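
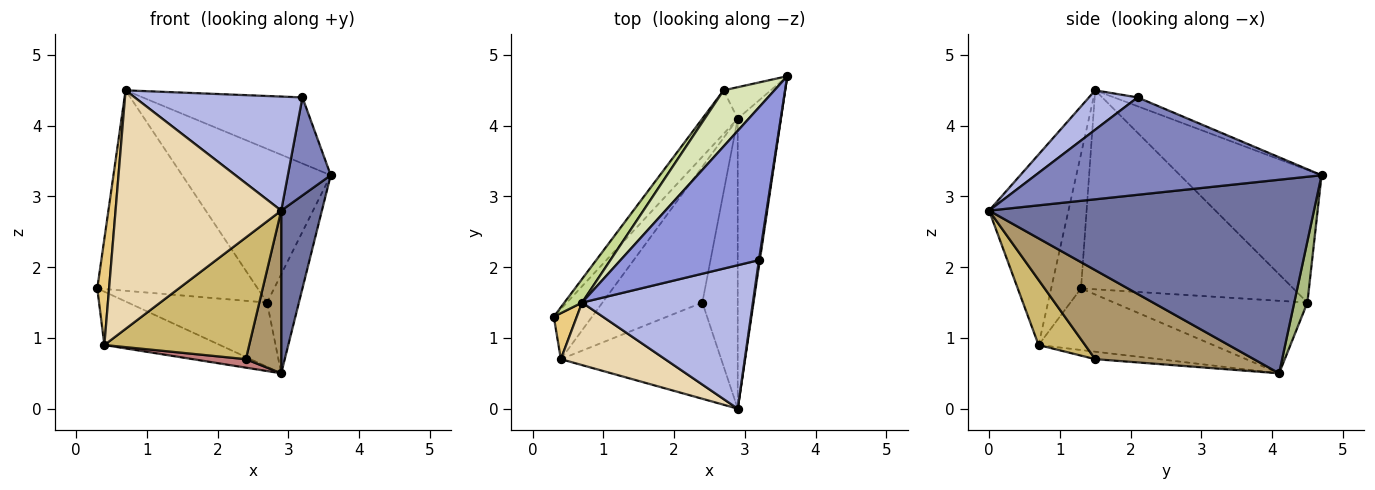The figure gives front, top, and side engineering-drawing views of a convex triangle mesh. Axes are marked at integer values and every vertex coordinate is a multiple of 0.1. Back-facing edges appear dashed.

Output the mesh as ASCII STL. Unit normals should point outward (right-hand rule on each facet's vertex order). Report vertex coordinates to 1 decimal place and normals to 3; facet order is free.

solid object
 facet normal 0.969 -0.121 -0.216
  outer loop
   vertex 2.9 4.1 0.5
   vertex 3.6 4.7 3.3
   vertex 2.9 0.0 2.8
  endloop
 endfacet
 facet normal 0.989 -0.148 0.009
  outer loop
   vertex 3.2 2.1 4.4
   vertex 2.9 0.0 2.8
   vertex 3.6 4.7 3.3
  endloop
 endfacet
 facet normal -0.059 0.397 0.916
  outer loop
   vertex 3.2 2.1 4.4
   vertex 3.6 4.7 3.3
   vertex 0.7 1.5 4.5
  endloop
 endfacet
 facet normal 0.178 -0.612 0.770
  outer loop
   vertex 3.2 2.1 4.4
   vertex 0.7 1.5 4.5
   vertex 2.9 0.0 2.8
  endloop
 endfacet
 facet normal -0.755 0.543 -0.368
  outer loop
   vertex 2.7 4.5 1.5
   vertex 2.9 4.1 0.5
   vertex 0.3 1.3 1.7
  endloop
 endfacet
 facet normal 0.366 0.887 -0.282
  outer loop
   vertex 2.7 4.5 1.5
   vertex 3.6 4.7 3.3
   vertex 2.9 4.1 0.5
  endloop
 endfacet
 facet normal -0.796 0.601 0.071
  outer loop
   vertex 2.7 4.5 1.5
   vertex 0.3 1.3 1.7
   vertex 0.7 1.5 4.5
  endloop
 endfacet
 facet normal -0.667 0.700 0.256
  outer loop
   vertex 2.7 4.5 1.5
   vertex 0.7 1.5 4.5
   vertex 3.6 4.7 3.3
  endloop
 endfacet
 facet normal 0.910 -0.203 -0.362
  outer loop
   vertex 2.4 1.5 0.7
   vertex 2.9 4.1 0.5
   vertex 2.9 0.0 2.8
  endloop
 endfacet
 facet normal 0.244 -0.761 -0.601
  outer loop
   vertex 0.4 0.7 0.9
   vertex 2.4 1.5 0.7
   vertex 2.9 0.0 2.8
  endloop
 endfacet
 facet normal -0.919 -0.363 0.157
  outer loop
   vertex 0.4 0.7 0.9
   vertex 0.7 1.5 4.5
   vertex 0.3 1.3 1.7
  endloop
 endfacet
 facet normal -0.421 -0.878 0.230
  outer loop
   vertex 0.4 0.7 0.9
   vertex 2.9 0.0 2.8
   vertex 0.7 1.5 4.5
  endloop
 endfacet
 facet normal -0.740 0.490 -0.460
  outer loop
   vertex 0.4 0.7 0.9
   vertex 0.3 1.3 1.7
   vertex 2.9 4.1 0.5
  endloop
 endfacet
 facet normal -0.075 -0.062 -0.995
  outer loop
   vertex 0.4 0.7 0.9
   vertex 2.9 4.1 0.5
   vertex 2.4 1.5 0.7
  endloop
 endfacet
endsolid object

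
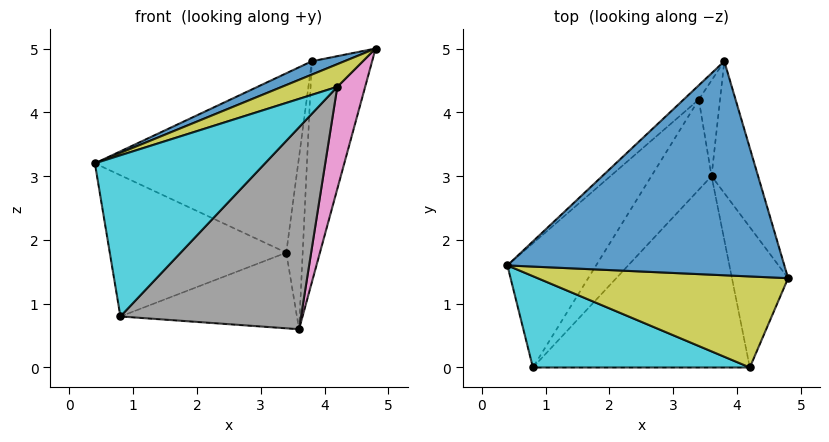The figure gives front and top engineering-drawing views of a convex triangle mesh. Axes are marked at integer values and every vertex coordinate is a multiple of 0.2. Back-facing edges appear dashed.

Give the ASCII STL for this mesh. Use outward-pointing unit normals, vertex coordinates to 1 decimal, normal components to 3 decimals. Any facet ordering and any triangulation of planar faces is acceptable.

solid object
 facet normal -0.380 -0.058 0.923
  outer loop
   vertex 3.8 4.8 4.8
   vertex 0.4 1.6 3.2
   vertex 4.8 1.4 5.0
  endloop
 endfacet
 facet normal 0.949 0.270 -0.161
  outer loop
   vertex 3.6 3.0 0.6
   vertex 3.8 4.8 4.8
   vertex 4.8 1.4 5.0
  endloop
 endfacet
 facet normal -0.669 0.741 -0.059
  outer loop
   vertex 3.4 4.2 1.8
   vertex 0.4 1.6 3.2
   vertex 3.8 4.8 4.8
  endloop
 endfacet
 facet normal 0.919 0.345 -0.191
  outer loop
   vertex 3.4 4.2 1.8
   vertex 3.8 4.8 4.8
   vertex 3.6 3.0 0.6
  endloop
 endfacet
 facet normal -0.692 0.542 -0.477
  outer loop
   vertex 3.4 4.2 1.8
   vertex 0.8 0.0 0.8
   vertex 0.4 1.6 3.2
  endloop
 endfacet
 facet normal -0.596 0.516 -0.615
  outer loop
   vertex 3.4 4.2 1.8
   vertex 3.6 3.0 0.6
   vertex 0.8 0.0 0.8
  endloop
 endfacet
 facet normal 0.909 -0.245 -0.337
  outer loop
   vertex 4.2 0.0 4.4
   vertex 3.6 3.0 0.6
   vertex 4.8 1.4 5.0
  endloop
 endfacet
 facet normal 0.589 -0.587 -0.556
  outer loop
   vertex 4.2 0.0 4.4
   vertex 0.8 0.0 0.8
   vertex 3.6 3.0 0.6
  endloop
 endfacet
 facet normal -0.378 -0.223 0.899
  outer loop
   vertex 4.2 0.0 4.4
   vertex 4.8 1.4 5.0
   vertex 0.4 1.6 3.2
  endloop
 endfacet
 facet normal -0.463 -0.771 0.437
  outer loop
   vertex 4.2 0.0 4.4
   vertex 0.4 1.6 3.2
   vertex 0.8 0.0 0.8
  endloop
 endfacet
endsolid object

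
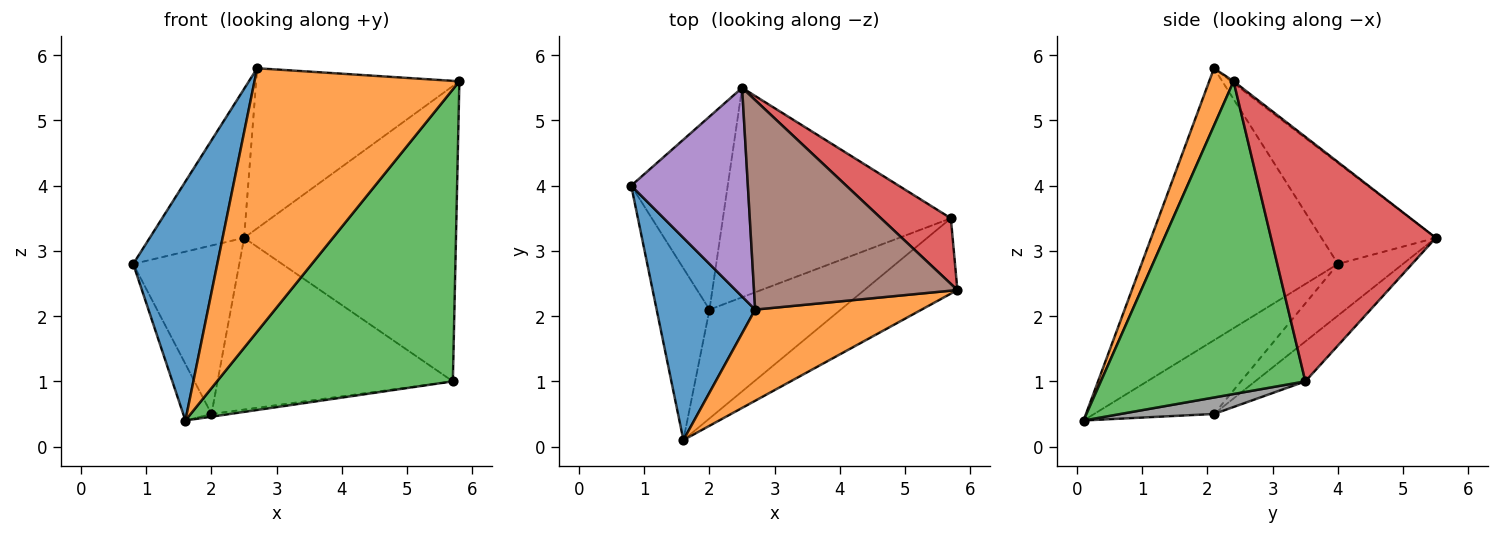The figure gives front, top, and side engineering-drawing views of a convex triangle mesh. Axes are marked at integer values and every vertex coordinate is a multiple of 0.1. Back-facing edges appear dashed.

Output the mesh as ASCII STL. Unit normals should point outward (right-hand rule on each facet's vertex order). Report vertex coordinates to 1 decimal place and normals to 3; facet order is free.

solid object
 facet normal -0.872 -0.373 0.316
  outer loop
   vertex 2.7 2.1 5.8
   vertex 0.8 4.0 2.8
   vertex 1.6 0.1 0.4
  endloop
 endfacet
 facet normal 0.112 -0.939 0.325
  outer loop
   vertex 2.7 2.1 5.8
   vertex 1.6 0.1 0.4
   vertex 5.8 2.4 5.6
  endloop
 endfacet
 facet normal 0.643 -0.742 -0.191
  outer loop
   vertex 5.7 3.5 1.0
   vertex 5.8 2.4 5.6
   vertex 1.6 0.1 0.4
  endloop
 endfacet
 facet normal 0.605 0.777 0.173
  outer loop
   vertex 2.5 5.5 3.2
   vertex 5.8 2.4 5.6
   vertex 5.7 3.5 1.0
  endloop
 endfacet
 facet normal -0.576 0.475 0.665
  outer loop
   vertex 2.5 5.5 3.2
   vertex 0.8 4.0 2.8
   vertex 2.7 2.1 5.8
  endloop
 endfacet
 facet normal -0.007 0.607 0.795
  outer loop
   vertex 2.5 5.5 3.2
   vertex 2.7 2.1 5.8
   vertex 5.8 2.4 5.6
  endloop
 endfacet
 facet normal -0.798 0.188 -0.572
  outer loop
   vertex 2.0 2.1 0.5
   vertex 1.6 0.1 0.4
   vertex 0.8 4.0 2.8
  endloop
 endfacet
 facet normal 0.125 0.025 -0.992
  outer loop
   vertex 2.0 2.1 0.5
   vertex 5.7 3.5 1.0
   vertex 1.6 0.1 0.4
  endloop
 endfacet
 facet normal -0.374 0.610 -0.699
  outer loop
   vertex 2.0 2.1 0.5
   vertex 0.8 4.0 2.8
   vertex 2.5 5.5 3.2
  endloop
 endfacet
 facet normal -0.134 0.628 -0.766
  outer loop
   vertex 2.0 2.1 0.5
   vertex 2.5 5.5 3.2
   vertex 5.7 3.5 1.0
  endloop
 endfacet
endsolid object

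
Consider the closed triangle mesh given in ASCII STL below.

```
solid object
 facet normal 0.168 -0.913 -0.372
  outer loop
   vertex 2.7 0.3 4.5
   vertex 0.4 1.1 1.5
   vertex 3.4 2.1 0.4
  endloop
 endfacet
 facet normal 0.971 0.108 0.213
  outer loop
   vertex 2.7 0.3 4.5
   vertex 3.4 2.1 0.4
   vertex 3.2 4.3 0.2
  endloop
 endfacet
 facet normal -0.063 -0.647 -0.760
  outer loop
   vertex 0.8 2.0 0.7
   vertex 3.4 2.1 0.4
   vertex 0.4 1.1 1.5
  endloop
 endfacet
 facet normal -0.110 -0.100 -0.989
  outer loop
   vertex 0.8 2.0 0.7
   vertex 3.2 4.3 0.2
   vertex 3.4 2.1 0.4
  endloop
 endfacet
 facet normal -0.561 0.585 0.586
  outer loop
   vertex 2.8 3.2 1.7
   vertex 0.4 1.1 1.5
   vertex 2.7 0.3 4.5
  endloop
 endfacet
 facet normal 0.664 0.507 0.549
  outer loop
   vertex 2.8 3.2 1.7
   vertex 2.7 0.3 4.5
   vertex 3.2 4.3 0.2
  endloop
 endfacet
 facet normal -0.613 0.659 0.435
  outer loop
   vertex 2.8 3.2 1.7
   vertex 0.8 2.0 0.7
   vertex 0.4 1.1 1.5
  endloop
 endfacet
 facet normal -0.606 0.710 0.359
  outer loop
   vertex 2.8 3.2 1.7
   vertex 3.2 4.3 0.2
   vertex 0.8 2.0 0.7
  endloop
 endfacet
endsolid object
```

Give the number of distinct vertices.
6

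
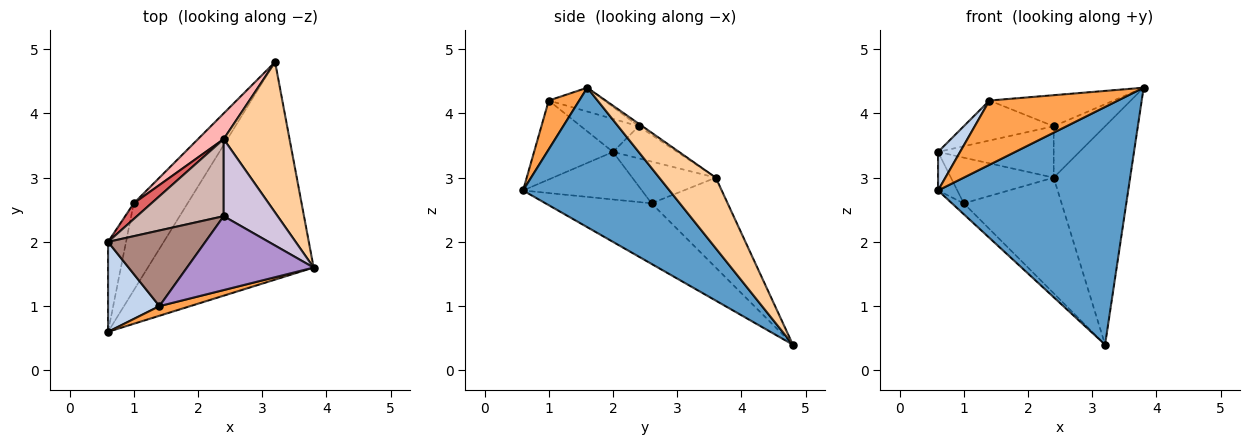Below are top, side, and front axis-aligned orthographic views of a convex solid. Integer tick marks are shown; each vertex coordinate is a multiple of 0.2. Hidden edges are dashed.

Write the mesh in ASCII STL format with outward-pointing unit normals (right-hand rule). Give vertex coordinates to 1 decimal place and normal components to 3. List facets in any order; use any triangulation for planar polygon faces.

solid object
 facet normal 0.494 -0.641 -0.587
  outer loop
   vertex 0.6 0.6 2.8
   vertex 3.2 4.8 0.4
   vertex 3.8 1.6 4.4
  endloop
 endfacet
 facet normal -0.816 -0.228 0.531
  outer loop
   vertex 1.4 1.0 4.2
   vertex 0.6 2.0 3.4
   vertex 0.6 0.6 2.8
  endloop
 endfacet
 facet normal 0.229 -0.963 0.144
  outer loop
   vertex 1.4 1.0 4.2
   vertex 0.6 0.6 2.8
   vertex 3.8 1.6 4.4
  endloop
 endfacet
 facet normal 0.520 0.703 0.485
  outer loop
   vertex 2.4 3.6 3.0
   vertex 3.8 1.6 4.4
   vertex 3.2 4.8 0.4
  endloop
 endfacet
 facet normal -0.925 0.150 -0.350
  outer loop
   vertex 1.0 2.6 2.6
   vertex 0.6 0.6 2.8
   vertex 0.6 2.0 3.4
  endloop
 endfacet
 facet normal -0.745 0.083 -0.662
  outer loop
   vertex 1.0 2.6 2.6
   vertex 3.2 4.8 0.4
   vertex 0.6 0.6 2.8
  endloop
 endfacet
 facet normal -0.609 0.750 0.258
  outer loop
   vertex 1.0 2.6 2.6
   vertex 0.6 2.0 3.4
   vertex 2.4 3.6 3.0
  endloop
 endfacet
 facet normal -0.605 0.777 0.173
  outer loop
   vertex 1.0 2.6 2.6
   vertex 2.4 3.6 3.0
   vertex 3.2 4.8 0.4
  endloop
 endfacet
 facet normal -0.171 0.382 0.908
  outer loop
   vertex 2.4 2.4 3.8
   vertex 1.4 1.0 4.2
   vertex 3.8 1.6 4.4
  endloop
 endfacet
 facet normal -0.040 0.554 0.831
  outer loop
   vertex 2.4 2.4 3.8
   vertex 3.8 1.6 4.4
   vertex 2.4 3.6 3.0
  endloop
 endfacet
 facet normal -0.288 0.447 0.847
  outer loop
   vertex 2.4 2.4 3.8
   vertex 0.6 2.0 3.4
   vertex 1.4 1.0 4.2
  endloop
 endfacet
 facet normal -0.295 0.530 0.795
  outer loop
   vertex 2.4 2.4 3.8
   vertex 2.4 3.6 3.0
   vertex 0.6 2.0 3.4
  endloop
 endfacet
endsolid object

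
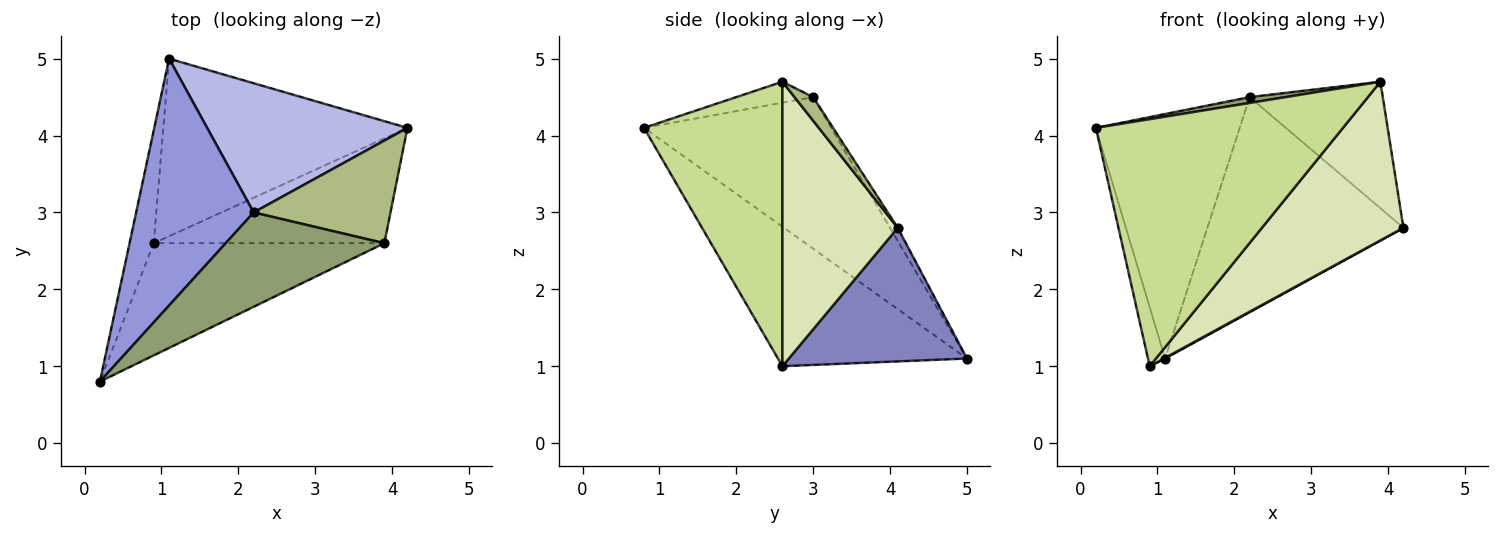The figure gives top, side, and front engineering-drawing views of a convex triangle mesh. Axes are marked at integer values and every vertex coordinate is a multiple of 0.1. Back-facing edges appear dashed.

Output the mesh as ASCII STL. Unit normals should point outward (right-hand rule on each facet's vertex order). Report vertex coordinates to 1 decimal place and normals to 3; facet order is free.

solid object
 facet normal -0.981 0.089 -0.170
  outer loop
   vertex 0.9 2.6 1.0
   vertex 0.2 0.8 4.1
   vertex 1.1 5.0 1.1
  endloop
 endfacet
 facet normal 0.480 -0.003 -0.877
  outer loop
   vertex 0.9 2.6 1.0
   vertex 1.1 5.0 1.1
   vertex 4.2 4.1 2.8
  endloop
 endfacet
 facet normal -0.676 0.519 0.524
  outer loop
   vertex 2.2 3.0 4.5
   vertex 1.1 5.0 1.1
   vertex 0.2 0.8 4.1
  endloop
 endfacet
 facet normal -0.034 0.857 0.515
  outer loop
   vertex 2.2 3.0 4.5
   vertex 4.2 4.1 2.8
   vertex 1.1 5.0 1.1
  endloop
 endfacet
 facet normal -0.131 -0.061 0.990
  outer loop
   vertex 3.9 2.6 4.7
   vertex 2.2 3.0 4.5
   vertex 0.2 0.8 4.1
  endloop
 endfacet
 facet normal 0.108 0.772 0.626
  outer loop
   vertex 3.9 2.6 4.7
   vertex 4.2 4.1 2.8
   vertex 2.2 3.0 4.5
  endloop
 endfacet
 facet normal 0.454 -0.811 -0.368
  outer loop
   vertex 3.9 2.6 4.7
   vertex 0.2 0.8 4.1
   vertex 0.9 2.6 1.0
  endloop
 endfacet
 facet normal 0.562 -0.690 -0.456
  outer loop
   vertex 3.9 2.6 4.7
   vertex 0.9 2.6 1.0
   vertex 4.2 4.1 2.8
  endloop
 endfacet
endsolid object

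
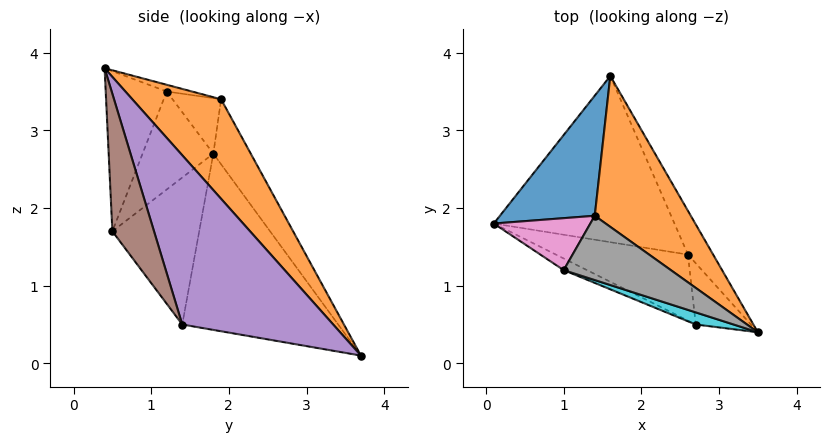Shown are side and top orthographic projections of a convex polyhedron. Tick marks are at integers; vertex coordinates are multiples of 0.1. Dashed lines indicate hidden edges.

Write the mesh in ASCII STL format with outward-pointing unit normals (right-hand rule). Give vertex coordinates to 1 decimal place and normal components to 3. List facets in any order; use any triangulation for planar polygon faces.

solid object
 facet normal -0.303 0.844 0.442
  outer loop
   vertex 1.4 1.9 3.4
   vertex 1.6 3.7 0.1
   vertex 0.1 1.8 2.7
  endloop
 endfacet
 facet normal 0.462 0.766 0.446
  outer loop
   vertex 1.4 1.9 3.4
   vertex 3.5 0.4 3.8
   vertex 1.6 3.7 0.1
  endloop
 endfacet
 facet normal -0.642 -0.394 -0.658
  outer loop
   vertex 2.6 1.4 0.5
   vertex 0.1 1.8 2.7
   vertex 1.6 3.7 0.1
  endloop
 endfacet
 facet normal -0.533 -0.698 -0.479
  outer loop
   vertex 2.6 1.4 0.5
   vertex 2.7 0.5 1.7
   vertex 0.1 1.8 2.7
  endloop
 endfacet
 facet normal 0.917 0.375 -0.136
  outer loop
   vertex 2.6 1.4 0.5
   vertex 1.6 3.7 0.1
   vertex 3.5 0.4 3.8
  endloop
 endfacet
 facet normal 0.864 -0.366 -0.346
  outer loop
   vertex 2.6 1.4 0.5
   vertex 3.5 0.4 3.8
   vertex 2.7 0.5 1.7
  endloop
 endfacet
 facet normal -0.461 0.378 0.803
  outer loop
   vertex 1.0 1.2 3.5
   vertex 1.4 1.9 3.4
   vertex 0.1 1.8 2.7
  endloop
 endfacet
 facet normal -0.062 0.176 0.983
  outer loop
   vertex 1.0 1.2 3.5
   vertex 3.5 0.4 3.8
   vertex 1.4 1.9 3.4
  endloop
 endfacet
 facet normal -0.479 -0.870 -0.114
  outer loop
   vertex 1.0 1.2 3.5
   vertex 0.1 1.8 2.7
   vertex 2.7 0.5 1.7
  endloop
 endfacet
 facet normal -0.312 -0.947 0.074
  outer loop
   vertex 1.0 1.2 3.5
   vertex 2.7 0.5 1.7
   vertex 3.5 0.4 3.8
  endloop
 endfacet
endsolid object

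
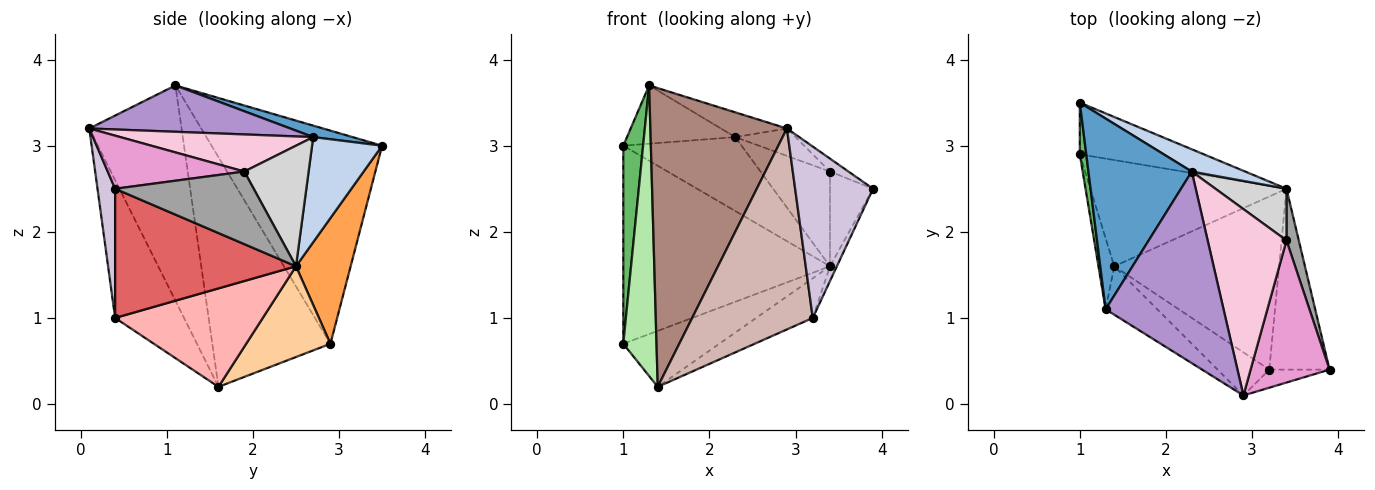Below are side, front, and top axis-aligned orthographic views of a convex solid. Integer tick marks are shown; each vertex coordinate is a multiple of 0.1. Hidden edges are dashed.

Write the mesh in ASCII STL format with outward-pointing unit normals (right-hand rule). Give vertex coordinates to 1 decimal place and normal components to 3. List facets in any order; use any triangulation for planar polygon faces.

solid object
 facet normal 0.106 0.291 0.951
  outer loop
   vertex 2.3 2.7 3.1
   vertex 1.0 3.5 3.0
   vertex 1.3 1.1 3.7
  endloop
 endfacet
 facet normal 0.493 0.833 0.251
  outer loop
   vertex 2.3 2.7 3.1
   vertex 3.4 2.5 1.6
   vertex 1.0 3.5 3.0
  endloop
 endfacet
 facet normal 0.248 0.937 -0.245
  outer loop
   vertex 1.0 2.9 0.7
   vertex 1.0 3.5 3.0
   vertex 3.4 2.5 1.6
  endloop
 endfacet
 facet normal 0.379 0.431 -0.819
  outer loop
   vertex 1.0 2.9 0.7
   vertex 3.4 2.5 1.6
   vertex 1.4 1.6 0.2
  endloop
 endfacet
 facet normal -0.993 -0.115 0.030
  outer loop
   vertex 1.0 2.9 0.7
   vertex 1.3 1.1 3.7
   vertex 1.0 3.5 3.0
  endloop
 endfacet
 facet normal -0.961 -0.270 -0.066
  outer loop
   vertex 1.0 2.9 0.7
   vertex 1.4 1.6 0.2
   vertex 1.3 1.1 3.7
  endloop
 endfacet
 facet normal 0.906 0.035 -0.423
  outer loop
   vertex 3.2 0.4 1.0
   vertex 3.4 2.5 1.6
   vertex 3.9 0.4 2.5
  endloop
 endfacet
 facet normal 0.503 0.193 -0.843
  outer loop
   vertex 3.2 0.4 1.0
   vertex 1.4 1.6 0.2
   vertex 3.4 2.5 1.6
  endloop
 endfacet
 facet normal 0.363 0.119 0.924
  outer loop
   vertex 2.9 0.1 3.2
   vertex 2.3 2.7 3.1
   vertex 1.3 1.1 3.7
  endloop
 endfacet
 facet normal 0.219 -0.970 -0.102
  outer loop
   vertex 2.9 0.1 3.2
   vertex 3.2 0.4 1.0
   vertex 3.9 0.4 2.5
  endloop
 endfacet
 facet normal -0.555 -0.821 -0.133
  outer loop
   vertex 2.9 0.1 3.2
   vertex 1.3 1.1 3.7
   vertex 1.4 1.6 0.2
  endloop
 endfacet
 facet normal -0.488 -0.854 -0.183
  outer loop
   vertex 2.9 0.1 3.2
   vertex 1.4 1.6 0.2
   vertex 3.2 0.4 1.0
  endloop
 endfacet
 facet normal 0.557 0.075 0.827
  outer loop
   vertex 3.4 1.9 2.7
   vertex 2.9 0.1 3.2
   vertex 3.9 0.4 2.5
  endloop
 endfacet
 facet normal 0.422 0.132 0.897
  outer loop
   vertex 3.4 1.9 2.7
   vertex 2.3 2.7 3.1
   vertex 2.9 0.1 3.2
  endloop
 endfacet
 facet normal 0.943 0.293 0.160
  outer loop
   vertex 3.4 1.9 2.7
   vertex 3.9 0.4 2.5
   vertex 3.4 2.5 1.6
  endloop
 endfacet
 facet normal 0.631 0.681 0.372
  outer loop
   vertex 3.4 1.9 2.7
   vertex 3.4 2.5 1.6
   vertex 2.3 2.7 3.1
  endloop
 endfacet
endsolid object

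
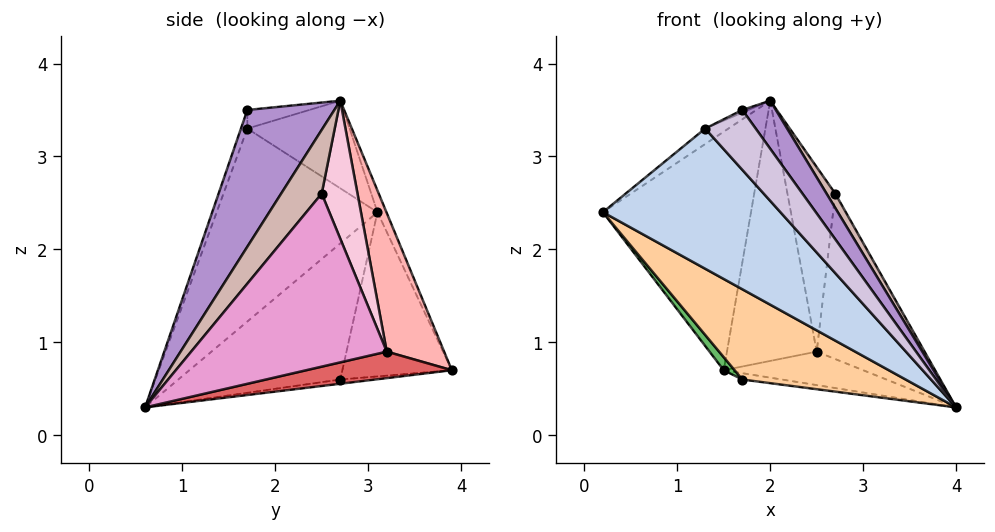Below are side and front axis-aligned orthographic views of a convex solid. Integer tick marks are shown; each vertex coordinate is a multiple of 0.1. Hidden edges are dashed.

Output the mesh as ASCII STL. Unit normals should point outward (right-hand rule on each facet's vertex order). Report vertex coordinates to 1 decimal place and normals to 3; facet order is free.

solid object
 facet normal -0.056 0.919 0.390
  outer loop
   vertex 2.0 2.7 3.6
   vertex 1.5 3.9 0.7
   vertex 0.2 3.1 2.4
  endloop
 endfacet
 facet normal -0.637 -0.703 -0.315
  outer loop
   vertex 1.3 1.7 3.3
   vertex 0.2 3.1 2.4
   vertex 4.0 0.6 0.3
  endloop
 endfacet
 facet normal -0.532 0.121 0.838
  outer loop
   vertex 1.3 1.7 3.3
   vertex 2.0 2.7 3.6
   vertex 0.2 3.1 2.4
  endloop
 endfacet
 facet normal -0.647 -0.652 -0.394
  outer loop
   vertex 1.7 2.7 0.6
   vertex 4.0 0.6 0.3
   vertex 0.2 3.1 2.4
  endloop
 endfacet
 facet normal -0.774 -0.077 -0.628
  outer loop
   vertex 1.7 2.7 0.6
   vertex 0.2 3.1 2.4
   vertex 1.5 3.9 0.7
  endloop
 endfacet
 facet normal -0.064 0.072 -0.995
  outer loop
   vertex 1.7 2.7 0.6
   vertex 1.5 3.9 0.7
   vertex 4.0 0.6 0.3
  endloop
 endfacet
 facet normal 0.464 0.445 -0.766
  outer loop
   vertex 2.5 3.2 0.9
   vertex 4.0 0.6 0.3
   vertex 1.5 3.9 0.7
  endloop
 endfacet
 facet normal 0.522 0.816 0.248
  outer loop
   vertex 2.5 3.2 0.9
   vertex 1.5 3.9 0.7
   vertex 2.0 2.7 3.6
  endloop
 endfacet
 facet normal 0.731 -0.281 0.622
  outer loop
   vertex 1.7 1.7 3.5
   vertex 4.0 0.6 0.3
   vertex 2.0 2.7 3.6
  endloop
 endfacet
 facet normal -0.122 -0.962 0.243
  outer loop
   vertex 1.7 1.7 3.5
   vertex 1.3 1.7 3.3
   vertex 4.0 0.6 0.3
  endloop
 endfacet
 facet normal -0.447 0.045 0.894
  outer loop
   vertex 1.7 1.7 3.5
   vertex 2.0 2.7 3.6
   vertex 1.3 1.7 3.3
  endloop
 endfacet
 facet normal 0.791 -0.170 0.588
  outer loop
   vertex 2.7 2.5 2.6
   vertex 2.0 2.7 3.6
   vertex 4.0 0.6 0.3
  endloop
 endfacet
 facet normal 0.872 0.481 0.095
  outer loop
   vertex 2.7 2.5 2.6
   vertex 4.0 0.6 0.3
   vertex 2.5 3.2 0.9
  endloop
 endfacet
 facet normal 0.580 0.775 0.251
  outer loop
   vertex 2.7 2.5 2.6
   vertex 2.5 3.2 0.9
   vertex 2.0 2.7 3.6
  endloop
 endfacet
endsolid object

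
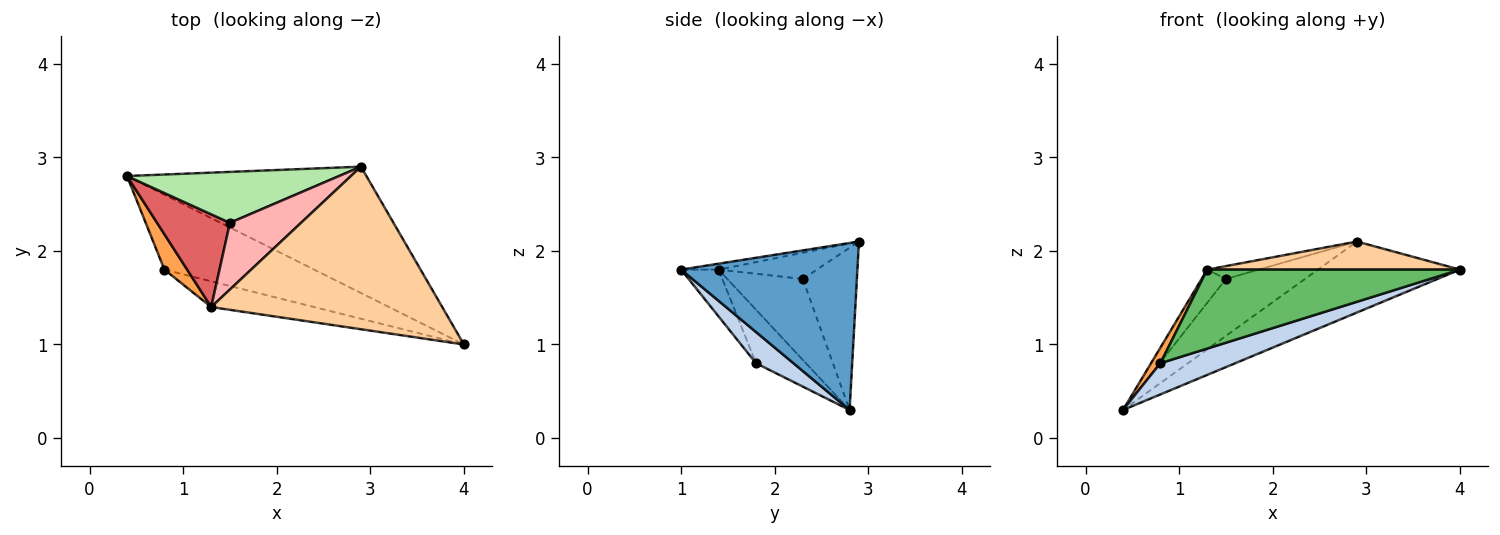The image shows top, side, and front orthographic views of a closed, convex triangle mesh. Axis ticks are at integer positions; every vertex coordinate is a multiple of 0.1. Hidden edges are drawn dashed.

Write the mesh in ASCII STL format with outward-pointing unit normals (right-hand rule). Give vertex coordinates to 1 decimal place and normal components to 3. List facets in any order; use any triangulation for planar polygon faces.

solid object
 facet normal 0.520 0.418 -0.745
  outer loop
   vertex 2.9 2.9 2.1
   vertex 4.0 1.0 1.8
   vertex 0.4 2.8 0.3
  endloop
 endfacet
 facet normal 0.189 -0.378 -0.906
  outer loop
   vertex 0.8 1.8 0.8
   vertex 0.4 2.8 0.3
   vertex 4.0 1.0 1.8
  endloop
 endfacet
 facet normal -0.907 -0.170 0.385
  outer loop
   vertex 1.3 1.4 1.8
   vertex 0.4 2.8 0.3
   vertex 0.8 1.8 0.8
  endloop
 endfacet
 facet normal -0.025 -0.170 0.985
  outer loop
   vertex 1.3 1.4 1.8
   vertex 4.0 1.0 1.8
   vertex 2.9 2.9 2.1
  endloop
 endfacet
 facet normal -0.139 -0.941 -0.307
  outer loop
   vertex 1.3 1.4 1.8
   vertex 0.8 1.8 0.8
   vertex 4.0 1.0 1.8
  endloop
 endfacet
 facet normal -0.454 0.664 0.594
  outer loop
   vertex 1.5 2.3 1.7
   vertex 2.9 2.9 2.1
   vertex 0.4 2.8 0.3
  endloop
 endfacet
 facet normal -0.723 0.233 0.651
  outer loop
   vertex 1.5 2.3 1.7
   vertex 0.4 2.8 0.3
   vertex 1.3 1.4 1.8
  endloop
 endfacet
 facet normal -0.340 0.178 0.923
  outer loop
   vertex 1.5 2.3 1.7
   vertex 1.3 1.4 1.8
   vertex 2.9 2.9 2.1
  endloop
 endfacet
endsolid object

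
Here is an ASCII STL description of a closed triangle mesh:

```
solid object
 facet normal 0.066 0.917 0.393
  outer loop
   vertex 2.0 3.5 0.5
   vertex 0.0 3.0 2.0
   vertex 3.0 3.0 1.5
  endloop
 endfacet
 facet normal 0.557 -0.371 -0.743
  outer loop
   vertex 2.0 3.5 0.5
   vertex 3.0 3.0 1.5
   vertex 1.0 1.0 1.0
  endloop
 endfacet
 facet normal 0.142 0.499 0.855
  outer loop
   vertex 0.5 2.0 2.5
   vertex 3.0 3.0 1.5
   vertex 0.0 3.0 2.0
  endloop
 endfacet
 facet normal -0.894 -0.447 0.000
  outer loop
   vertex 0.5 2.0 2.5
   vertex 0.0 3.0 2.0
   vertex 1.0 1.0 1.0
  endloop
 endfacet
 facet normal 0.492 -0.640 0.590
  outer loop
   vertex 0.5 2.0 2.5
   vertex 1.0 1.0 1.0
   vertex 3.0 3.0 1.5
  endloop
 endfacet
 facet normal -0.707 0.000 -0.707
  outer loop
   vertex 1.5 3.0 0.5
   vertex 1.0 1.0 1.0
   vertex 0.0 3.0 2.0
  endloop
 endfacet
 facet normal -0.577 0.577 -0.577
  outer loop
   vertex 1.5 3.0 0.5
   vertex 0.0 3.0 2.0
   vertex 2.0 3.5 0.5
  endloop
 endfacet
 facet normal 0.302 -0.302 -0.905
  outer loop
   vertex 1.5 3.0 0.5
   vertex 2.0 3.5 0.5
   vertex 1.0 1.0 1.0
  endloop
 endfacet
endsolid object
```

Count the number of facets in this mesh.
8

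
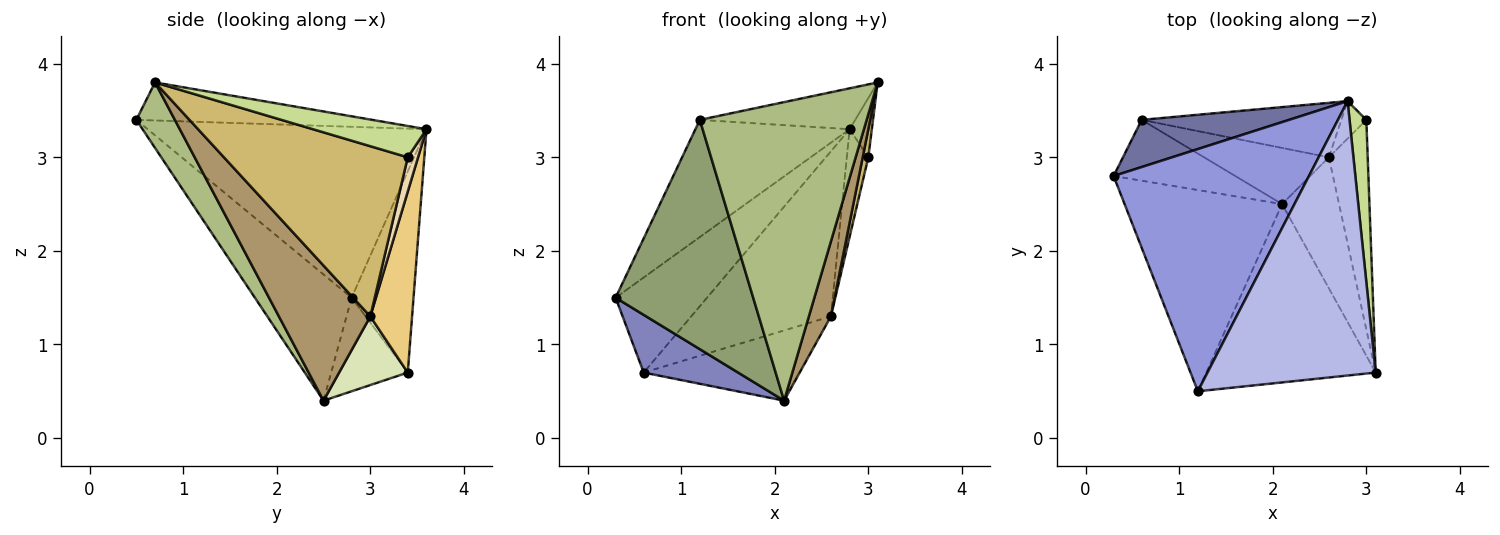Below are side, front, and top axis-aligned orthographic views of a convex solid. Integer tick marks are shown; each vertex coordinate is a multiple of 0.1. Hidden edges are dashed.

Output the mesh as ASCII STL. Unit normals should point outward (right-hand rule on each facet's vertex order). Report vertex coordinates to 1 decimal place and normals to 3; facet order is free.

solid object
 facet normal -0.519 0.766 0.380
  outer loop
   vertex 0.6 3.4 0.7
   vertex 0.3 2.8 1.5
   vertex 2.8 3.6 3.3
  endloop
 endfacet
 facet normal -0.487 -0.601 -0.633
  outer loop
   vertex 0.6 3.4 0.7
   vertex 2.1 2.5 0.4
   vertex 0.3 2.8 1.5
  endloop
 endfacet
 facet normal -0.619 0.342 0.707
  outer loop
   vertex 1.2 0.5 3.4
   vertex 2.8 3.6 3.3
   vertex 0.3 2.8 1.5
  endloop
 endfacet
 facet normal -0.218 0.144 0.965
  outer loop
   vertex 1.2 0.5 3.4
   vertex 3.1 0.7 3.8
   vertex 2.8 3.6 3.3
  endloop
 endfacet
 facet normal -0.467 -0.665 -0.583
  outer loop
   vertex 1.2 0.5 3.4
   vertex 0.3 2.8 1.5
   vertex 2.1 2.5 0.4
  endloop
 endfacet
 facet normal 0.195 -0.842 -0.503
  outer loop
   vertex 1.2 0.5 3.4
   vertex 2.1 2.5 0.4
   vertex 3.1 0.7 3.8
  endloop
 endfacet
 facet normal 0.868 0.170 0.466
  outer loop
   vertex 3.0 3.4 3.0
   vertex 2.8 3.6 3.3
   vertex 3.1 0.7 3.8
  endloop
 endfacet
 facet normal 0.325 0.738 -0.591
  outer loop
   vertex 2.6 3.0 1.3
   vertex 2.1 2.5 0.4
   vertex 0.6 3.4 0.7
  endloop
 endfacet
 facet normal 0.900 -0.217 -0.379
  outer loop
   vertex 2.6 3.0 1.3
   vertex 3.1 0.7 3.8
   vertex 2.1 2.5 0.4
  endloop
 endfacet
 facet normal 0.975 -0.030 -0.222
  outer loop
   vertex 2.6 3.0 1.3
   vertex 3.0 3.4 3.0
   vertex 3.1 0.7 3.8
  endloop
 endfacet
 facet normal 0.273 0.914 -0.301
  outer loop
   vertex 2.6 3.0 1.3
   vertex 0.6 3.4 0.7
   vertex 2.8 3.6 3.3
  endloop
 endfacet
 facet normal 0.412 0.861 -0.299
  outer loop
   vertex 2.6 3.0 1.3
   vertex 2.8 3.6 3.3
   vertex 3.0 3.4 3.0
  endloop
 endfacet
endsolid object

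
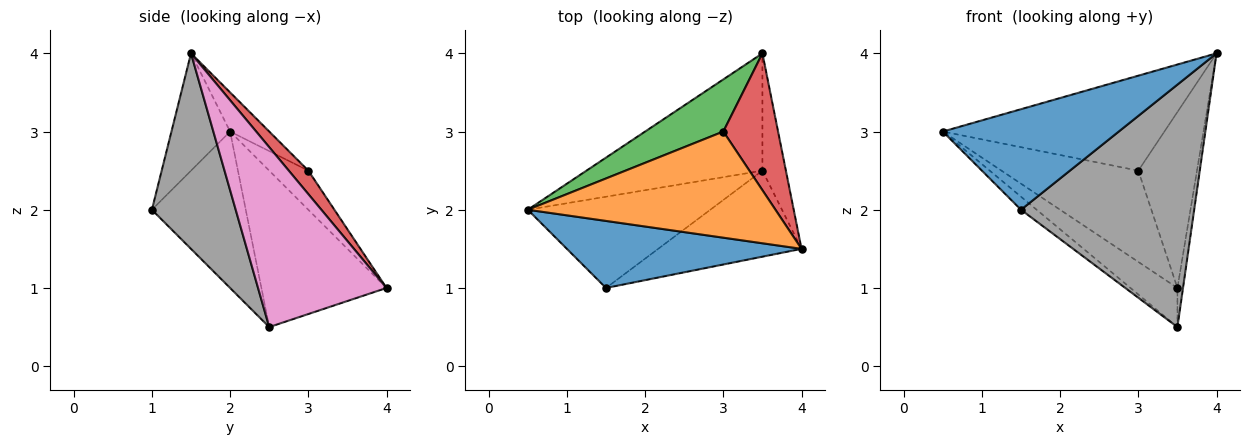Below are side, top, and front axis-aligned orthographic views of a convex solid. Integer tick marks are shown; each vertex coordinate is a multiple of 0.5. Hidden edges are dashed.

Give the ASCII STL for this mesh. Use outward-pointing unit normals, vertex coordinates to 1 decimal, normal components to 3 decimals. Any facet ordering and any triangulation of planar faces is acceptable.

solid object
 facet normal -0.267 -0.802 0.535
  outer loop
   vertex 1.5 1.0 2.0
   vertex 4.0 1.5 4.0
   vertex 0.5 2.0 3.0
  endloop
 endfacet
 facet normal -0.117 0.662 0.740
  outer loop
   vertex 3.0 3.0 2.5
   vertex 0.5 2.0 3.0
   vertex 4.0 1.5 4.0
  endloop
 endfacet
 facet normal -0.241 0.843 0.482
  outer loop
   vertex 3.0 3.0 2.5
   vertex 3.5 4.0 1.0
   vertex 0.5 2.0 3.0
  endloop
 endfacet
 facet normal 0.254 0.763 0.594
  outer loop
   vertex 3.0 3.0 2.5
   vertex 4.0 1.5 4.0
   vertex 3.5 4.0 1.0
  endloop
 endfacet
 facet normal -0.645 0.242 -0.725
  outer loop
   vertex 3.5 2.5 0.5
   vertex 0.5 2.0 3.0
   vertex 3.5 4.0 1.0
  endloop
 endfacet
 facet normal -0.647 0.108 -0.755
  outer loop
   vertex 3.5 2.5 0.5
   vertex 1.5 1.0 2.0
   vertex 0.5 2.0 3.0
  endloop
 endfacet
 facet normal 0.991 0.043 -0.129
  outer loop
   vertex 3.5 2.5 0.5
   vertex 3.5 4.0 1.0
   vertex 4.0 1.5 4.0
  endloop
 endfacet
 facet normal 0.415 -0.857 -0.304
  outer loop
   vertex 3.5 2.5 0.5
   vertex 4.0 1.5 4.0
   vertex 1.5 1.0 2.0
  endloop
 endfacet
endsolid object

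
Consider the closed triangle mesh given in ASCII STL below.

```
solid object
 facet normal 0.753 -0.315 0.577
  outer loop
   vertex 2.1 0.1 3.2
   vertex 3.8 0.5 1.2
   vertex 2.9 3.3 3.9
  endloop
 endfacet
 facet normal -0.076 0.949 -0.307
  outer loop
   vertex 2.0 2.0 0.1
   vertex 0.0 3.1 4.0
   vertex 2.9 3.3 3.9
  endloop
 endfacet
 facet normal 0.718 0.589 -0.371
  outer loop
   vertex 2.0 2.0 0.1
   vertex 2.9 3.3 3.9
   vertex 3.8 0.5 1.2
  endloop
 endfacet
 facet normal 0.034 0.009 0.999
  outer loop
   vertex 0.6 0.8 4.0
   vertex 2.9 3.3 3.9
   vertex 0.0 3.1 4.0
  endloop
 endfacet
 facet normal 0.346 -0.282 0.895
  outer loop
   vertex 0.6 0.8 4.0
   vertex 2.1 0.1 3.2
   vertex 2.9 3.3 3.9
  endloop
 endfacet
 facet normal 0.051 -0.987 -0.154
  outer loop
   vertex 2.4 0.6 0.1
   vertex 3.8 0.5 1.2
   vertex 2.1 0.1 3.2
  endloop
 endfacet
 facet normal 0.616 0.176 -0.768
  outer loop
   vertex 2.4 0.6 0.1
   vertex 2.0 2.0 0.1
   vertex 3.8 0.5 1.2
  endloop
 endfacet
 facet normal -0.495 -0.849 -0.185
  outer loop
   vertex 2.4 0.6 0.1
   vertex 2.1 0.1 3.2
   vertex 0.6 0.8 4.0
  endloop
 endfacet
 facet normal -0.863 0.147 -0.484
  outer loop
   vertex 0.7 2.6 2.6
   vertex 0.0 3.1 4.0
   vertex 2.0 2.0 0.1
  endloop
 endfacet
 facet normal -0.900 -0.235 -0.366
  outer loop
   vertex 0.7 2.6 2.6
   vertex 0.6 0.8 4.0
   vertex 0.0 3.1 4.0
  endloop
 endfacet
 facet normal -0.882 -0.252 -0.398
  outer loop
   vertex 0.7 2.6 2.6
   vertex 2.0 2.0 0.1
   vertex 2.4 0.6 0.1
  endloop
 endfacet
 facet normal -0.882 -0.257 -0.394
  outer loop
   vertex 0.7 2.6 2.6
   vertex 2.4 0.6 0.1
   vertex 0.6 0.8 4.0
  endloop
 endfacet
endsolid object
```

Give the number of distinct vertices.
8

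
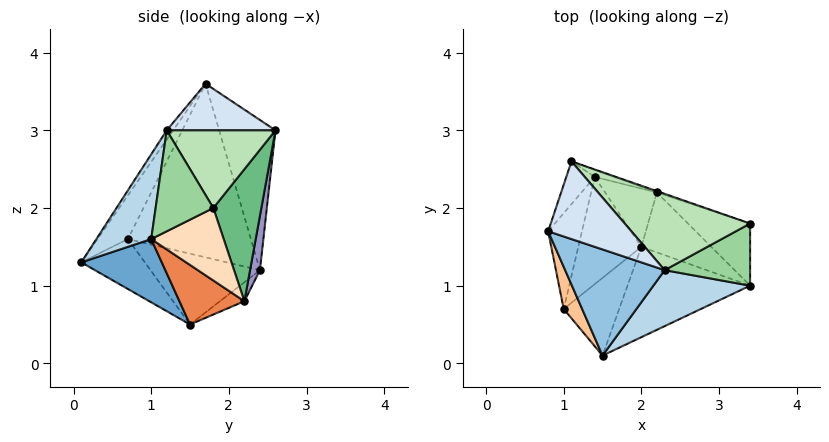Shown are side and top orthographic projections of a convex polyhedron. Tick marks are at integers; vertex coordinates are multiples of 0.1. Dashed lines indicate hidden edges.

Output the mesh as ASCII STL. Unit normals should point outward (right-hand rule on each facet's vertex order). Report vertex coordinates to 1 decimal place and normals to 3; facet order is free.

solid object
 facet normal 0.381 -0.558 -0.738
  outer loop
   vertex 2.0 1.5 0.5
   vertex 3.4 1.0 1.6
   vertex 1.5 0.1 1.3
  endloop
 endfacet
 facet normal -0.052 -0.827 0.560
  outer loop
   vertex 2.3 1.2 3.0
   vertex 0.8 1.7 3.6
   vertex 1.5 0.1 1.3
  endloop
 endfacet
 facet normal 0.343 -0.854 0.391
  outer loop
   vertex 2.3 1.2 3.0
   vertex 1.5 0.1 1.3
   vertex 3.4 1.0 1.6
  endloop
 endfacet
 facet normal 0.451 0.386 0.805
  outer loop
   vertex 2.3 1.2 3.0
   vertex 1.1 2.6 3.0
   vertex 0.8 1.7 3.6
  endloop
 endfacet
 facet normal 0.642 0.140 -0.754
  outer loop
   vertex 2.2 2.2 0.8
   vertex 3.4 1.0 1.6
   vertex 2.0 1.5 0.5
  endloop
 endfacet
 facet normal -0.658 -0.183 -0.731
  outer loop
   vertex 1.0 0.7 1.6
   vertex 2.0 1.5 0.5
   vertex 1.5 0.1 1.3
  endloop
 endfacet
 facet normal -0.664 -0.693 0.280
  outer loop
   vertex 1.0 0.7 1.6
   vertex 1.5 0.1 1.3
   vertex 0.8 1.7 3.6
  endloop
 endfacet
 facet normal 0.722 0.309 -0.619
  outer loop
   vertex 3.4 1.8 2.0
   vertex 3.4 1.0 1.6
   vertex 2.2 2.2 0.8
  endloop
 endfacet
 facet normal 0.325 0.946 -0.010
  outer loop
   vertex 3.4 1.8 2.0
   vertex 2.2 2.2 0.8
   vertex 1.1 2.6 3.0
  endloop
 endfacet
 facet normal 0.726 -0.307 0.615
  outer loop
   vertex 3.4 1.8 2.0
   vertex 2.3 1.2 3.0
   vertex 3.4 1.0 1.6
  endloop
 endfacet
 facet normal 0.480 0.411 0.775
  outer loop
   vertex 3.4 1.8 2.0
   vertex 1.1 2.6 3.0
   vertex 2.3 1.2 3.0
  endloop
 endfacet
 facet normal -0.308 0.448 -0.840
  outer loop
   vertex 1.4 2.4 1.2
   vertex 2.2 2.2 0.8
   vertex 2.0 1.5 0.5
  endloop
 endfacet
 facet normal 0.207 0.976 -0.074
  outer loop
   vertex 1.4 2.4 1.2
   vertex 1.1 2.6 3.0
   vertex 2.2 2.2 0.8
  endloop
 endfacet
 facet normal -0.747 0.019 -0.665
  outer loop
   vertex 1.4 2.4 1.2
   vertex 2.0 1.5 0.5
   vertex 1.0 0.7 1.6
  endloop
 endfacet
 facet normal -0.963 0.199 -0.183
  outer loop
   vertex 1.4 2.4 1.2
   vertex 0.8 1.7 3.6
   vertex 1.1 2.6 3.0
  endloop
 endfacet
 facet normal -0.965 0.183 -0.188
  outer loop
   vertex 1.4 2.4 1.2
   vertex 1.0 0.7 1.6
   vertex 0.8 1.7 3.6
  endloop
 endfacet
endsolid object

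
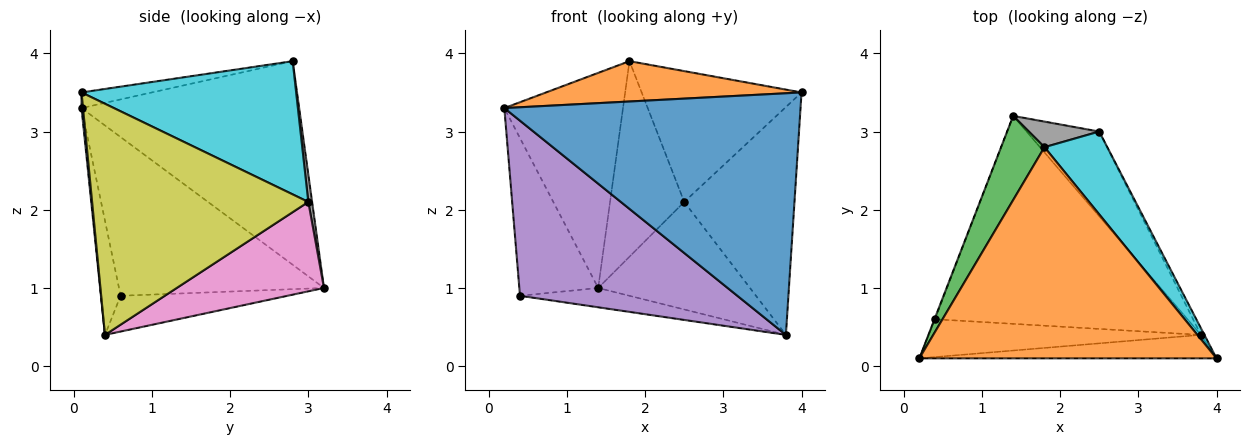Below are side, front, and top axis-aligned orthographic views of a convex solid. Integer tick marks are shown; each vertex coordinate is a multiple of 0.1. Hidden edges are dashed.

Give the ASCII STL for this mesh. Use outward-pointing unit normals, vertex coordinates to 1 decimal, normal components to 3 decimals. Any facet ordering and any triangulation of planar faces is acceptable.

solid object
 facet normal 0.005 -0.995 -0.097
  outer loop
   vertex 3.8 0.4 0.4
   vertex 4.0 0.1 3.5
   vertex 0.2 0.1 3.3
  endloop
 endfacet
 facet normal -0.052 -0.187 0.981
  outer loop
   vertex 1.8 2.8 3.9
   vertex 0.2 0.1 3.3
   vertex 4.0 0.1 3.5
  endloop
 endfacet
 facet normal -0.863 0.471 0.184
  outer loop
   vertex 1.8 2.8 3.9
   vertex 1.4 3.2 1.0
   vertex 0.2 0.1 3.3
  endloop
 endfacet
 facet normal -0.933 0.359 -0.003
  outer loop
   vertex 0.4 0.6 0.9
   vertex 0.2 0.1 3.3
   vertex 1.4 3.2 1.0
  endloop
 endfacet
 facet normal -0.088 -0.974 -0.210
  outer loop
   vertex 0.4 0.6 0.9
   vertex 3.8 0.4 0.4
   vertex 0.2 0.1 3.3
  endloop
 endfacet
 facet normal -0.140 0.092 -0.986
  outer loop
   vertex 0.4 0.6 0.9
   vertex 1.4 3.2 1.0
   vertex 3.8 0.4 0.4
  endloop
 endfacet
 facet normal 0.606 0.625 -0.492
  outer loop
   vertex 2.5 3.0 2.1
   vertex 3.8 0.4 0.4
   vertex 1.4 3.2 1.0
  endloop
 endfacet
 facet normal 0.050 0.990 0.130
  outer loop
   vertex 2.5 3.0 2.1
   vertex 1.4 3.2 1.0
   vertex 1.8 2.8 3.9
  endloop
 endfacet
 facet normal 0.891 0.454 -0.014
  outer loop
   vertex 2.5 3.0 2.1
   vertex 4.0 0.1 3.5
   vertex 3.8 0.4 0.4
  endloop
 endfacet
 facet normal 0.750 0.559 0.354
  outer loop
   vertex 2.5 3.0 2.1
   vertex 1.8 2.8 3.9
   vertex 4.0 0.1 3.5
  endloop
 endfacet
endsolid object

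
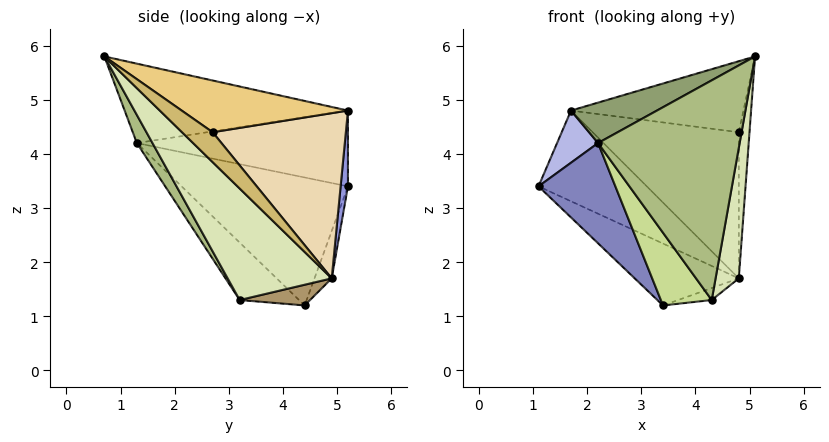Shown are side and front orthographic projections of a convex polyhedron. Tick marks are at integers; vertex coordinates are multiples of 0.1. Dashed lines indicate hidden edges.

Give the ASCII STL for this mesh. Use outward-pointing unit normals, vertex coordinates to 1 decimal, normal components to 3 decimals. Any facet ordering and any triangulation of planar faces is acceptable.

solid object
 facet normal -0.144 0.872 -0.468
  outer loop
   vertex 4.8 4.9 1.7
   vertex 3.4 4.4 1.2
   vertex 1.1 5.2 3.4
  endloop
 endfacet
 facet normal -0.710 -0.328 -0.623
  outer loop
   vertex 2.2 1.3 4.2
   vertex 1.1 5.2 3.4
   vertex 3.4 4.4 1.2
  endloop
 endfacet
 facet normal 0.068 0.997 -0.029
  outer loop
   vertex 1.7 5.2 4.8
   vertex 4.8 4.9 1.7
   vertex 1.1 5.2 3.4
  endloop
 endfacet
 facet normal -0.905 -0.176 0.388
  outer loop
   vertex 1.7 5.2 4.8
   vertex 1.1 5.2 3.4
   vertex 2.2 1.3 4.2
  endloop
 endfacet
 facet normal -0.504 -0.194 0.841
  outer loop
   vertex 1.7 5.2 4.8
   vertex 2.2 1.3 4.2
   vertex 5.1 0.7 5.8
  endloop
 endfacet
 facet normal 0.095 -0.863 -0.496
  outer loop
   vertex 4.3 3.2 1.3
   vertex 5.1 0.7 5.8
   vertex 2.2 1.3 4.2
  endloop
 endfacet
 facet normal -0.543 -0.466 -0.699
  outer loop
   vertex 4.3 3.2 1.3
   vertex 2.2 1.3 4.2
   vertex 3.4 4.4 1.2
  endloop
 endfacet
 facet normal 0.936 -0.209 -0.282
  outer loop
   vertex 4.3 3.2 1.3
   vertex 4.8 4.9 1.7
   vertex 5.1 0.7 5.8
  endloop
 endfacet
 facet normal 0.289 0.138 -0.947
  outer loop
   vertex 4.3 3.2 1.3
   vertex 3.4 4.4 1.2
   vertex 4.8 4.9 1.7
  endloop
 endfacet
 facet normal 0.912 0.318 0.259
  outer loop
   vertex 4.8 2.7 4.4
   vertex 5.1 0.7 5.8
   vertex 4.8 4.9 1.7
  endloop
 endfacet
 facet normal 0.521 0.541 0.661
  outer loop
   vertex 4.8 2.7 4.4
   vertex 1.7 5.2 4.8
   vertex 5.1 0.7 5.8
  endloop
 endfacet
 facet normal 0.577 0.633 0.516
  outer loop
   vertex 4.8 2.7 4.4
   vertex 4.8 4.9 1.7
   vertex 1.7 5.2 4.8
  endloop
 endfacet
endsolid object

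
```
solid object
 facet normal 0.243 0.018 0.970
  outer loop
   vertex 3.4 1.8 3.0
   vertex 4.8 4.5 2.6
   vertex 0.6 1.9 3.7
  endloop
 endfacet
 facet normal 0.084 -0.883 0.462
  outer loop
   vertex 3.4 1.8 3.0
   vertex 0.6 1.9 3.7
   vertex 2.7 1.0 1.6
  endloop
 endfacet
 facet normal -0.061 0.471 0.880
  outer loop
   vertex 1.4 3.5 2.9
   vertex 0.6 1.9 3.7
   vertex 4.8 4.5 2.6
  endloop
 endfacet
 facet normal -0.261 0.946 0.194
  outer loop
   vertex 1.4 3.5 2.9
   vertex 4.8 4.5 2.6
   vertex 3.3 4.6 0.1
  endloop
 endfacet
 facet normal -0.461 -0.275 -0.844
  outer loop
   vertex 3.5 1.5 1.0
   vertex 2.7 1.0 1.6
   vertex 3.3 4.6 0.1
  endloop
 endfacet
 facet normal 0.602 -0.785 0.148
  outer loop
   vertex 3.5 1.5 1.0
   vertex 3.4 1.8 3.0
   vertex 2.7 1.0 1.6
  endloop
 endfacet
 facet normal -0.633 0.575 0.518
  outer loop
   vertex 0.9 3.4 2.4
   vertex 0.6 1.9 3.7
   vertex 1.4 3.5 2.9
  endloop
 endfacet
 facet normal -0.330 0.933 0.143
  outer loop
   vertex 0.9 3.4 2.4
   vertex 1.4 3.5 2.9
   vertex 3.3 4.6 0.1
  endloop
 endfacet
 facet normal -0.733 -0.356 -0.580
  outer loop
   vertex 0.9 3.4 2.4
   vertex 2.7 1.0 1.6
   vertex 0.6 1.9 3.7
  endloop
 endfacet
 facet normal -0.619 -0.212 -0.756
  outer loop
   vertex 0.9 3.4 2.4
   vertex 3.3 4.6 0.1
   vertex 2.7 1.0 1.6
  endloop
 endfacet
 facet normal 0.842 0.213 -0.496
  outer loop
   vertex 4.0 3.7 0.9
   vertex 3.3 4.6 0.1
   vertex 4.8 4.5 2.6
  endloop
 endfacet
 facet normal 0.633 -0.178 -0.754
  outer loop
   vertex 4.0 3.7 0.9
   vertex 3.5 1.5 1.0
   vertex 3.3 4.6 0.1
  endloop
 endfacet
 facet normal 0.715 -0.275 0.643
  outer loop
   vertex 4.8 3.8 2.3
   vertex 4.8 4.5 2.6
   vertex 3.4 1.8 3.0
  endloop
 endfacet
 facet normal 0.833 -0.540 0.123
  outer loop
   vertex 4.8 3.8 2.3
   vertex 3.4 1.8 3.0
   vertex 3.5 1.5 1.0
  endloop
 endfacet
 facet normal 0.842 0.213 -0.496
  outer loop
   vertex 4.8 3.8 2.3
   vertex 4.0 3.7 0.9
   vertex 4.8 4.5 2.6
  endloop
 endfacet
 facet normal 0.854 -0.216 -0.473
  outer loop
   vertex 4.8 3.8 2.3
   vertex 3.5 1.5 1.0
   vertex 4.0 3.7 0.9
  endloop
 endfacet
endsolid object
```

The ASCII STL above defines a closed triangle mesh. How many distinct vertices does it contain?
10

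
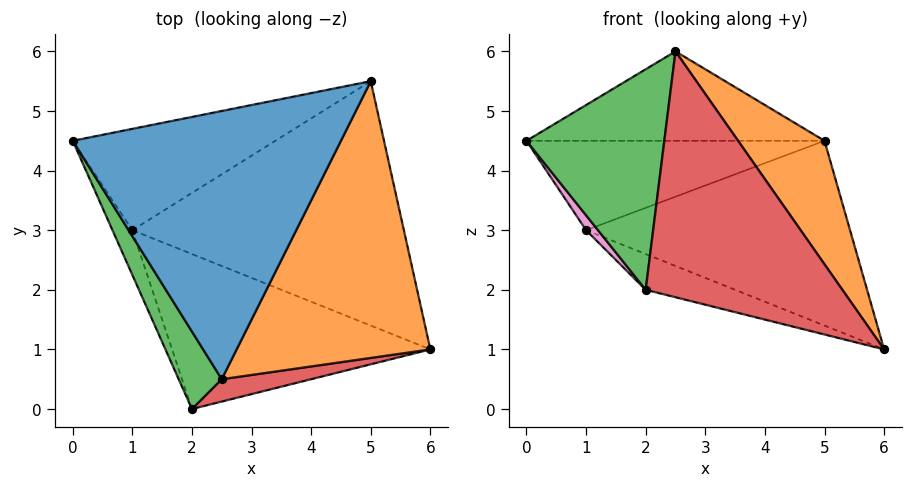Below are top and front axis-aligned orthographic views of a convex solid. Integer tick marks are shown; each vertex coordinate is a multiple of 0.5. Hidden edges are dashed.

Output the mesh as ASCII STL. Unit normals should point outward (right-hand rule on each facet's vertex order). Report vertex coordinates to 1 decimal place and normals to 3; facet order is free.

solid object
 facet normal -0.063 0.316 0.947
  outer loop
   vertex 2.5 0.5 6.0
   vertex 5.0 5.5 4.5
   vertex 0.0 4.5 4.5
  endloop
 endfacet
 facet normal 0.806 -0.241 0.540
  outer loop
   vertex 2.5 0.5 6.0
   vertex 6.0 1.0 1.0
   vertex 5.0 5.5 4.5
  endloop
 endfacet
 facet normal -0.863 -0.477 0.167
  outer loop
   vertex 2.0 0.0 2.0
   vertex 2.5 0.5 6.0
   vertex 0.0 4.5 4.5
  endloop
 endfacet
 facet normal 0.262 -0.961 0.087
  outer loop
   vertex 2.0 0.0 2.0
   vertex 6.0 1.0 1.0
   vertex 2.5 0.5 6.0
  endloop
 endfacet
 facet normal -0.131 0.656 -0.743
  outer loop
   vertex 1.0 3.0 3.0
   vertex 0.0 4.5 4.5
   vertex 5.0 5.5 4.5
  endloop
 endfacet
 facet normal -0.078 0.601 -0.795
  outer loop
   vertex 1.0 3.0 3.0
   vertex 5.0 5.5 4.5
   vertex 6.0 1.0 1.0
  endloop
 endfacet
 facet normal -0.885 -0.147 -0.442
  outer loop
   vertex 1.0 3.0 3.0
   vertex 2.0 0.0 2.0
   vertex 0.0 4.5 4.5
  endloop
 endfacet
 facet normal -0.287 0.215 -0.933
  outer loop
   vertex 1.0 3.0 3.0
   vertex 6.0 1.0 1.0
   vertex 2.0 0.0 2.0
  endloop
 endfacet
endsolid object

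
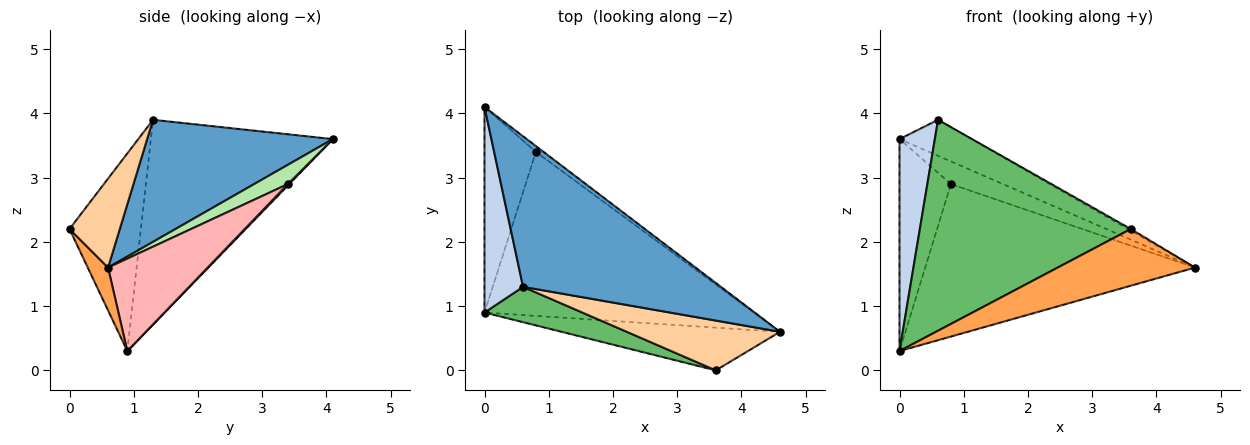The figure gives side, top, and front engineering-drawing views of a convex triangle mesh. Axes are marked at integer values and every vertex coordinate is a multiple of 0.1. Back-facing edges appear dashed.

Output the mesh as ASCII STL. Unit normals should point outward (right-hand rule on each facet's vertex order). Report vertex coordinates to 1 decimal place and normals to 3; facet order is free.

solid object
 facet normal 0.514 0.200 0.834
  outer loop
   vertex 0.6 1.3 3.9
   vertex 4.6 0.6 1.6
   vertex 0.0 4.1 3.6
  endloop
 endfacet
 facet normal -0.965 -0.187 0.182
  outer loop
   vertex 0.6 1.3 3.9
   vertex 0.0 4.1 3.6
   vertex 0.0 0.9 0.3
  endloop
 endfacet
 facet normal 0.117 -0.793 -0.598
  outer loop
   vertex 3.6 0.0 2.2
   vertex 0.0 0.9 0.3
   vertex 4.6 0.6 1.6
  endloop
 endfacet
 facet normal 0.502 0.028 0.864
  outer loop
   vertex 3.6 0.0 2.2
   vertex 4.6 0.6 1.6
   vertex 0.6 1.3 3.9
  endloop
 endfacet
 facet normal -0.317 -0.936 0.157
  outer loop
   vertex 3.6 0.0 2.2
   vertex 0.6 1.3 3.9
   vertex 0.0 0.9 0.3
  endloop
 endfacet
 facet normal 0.531 0.820 -0.213
  outer loop
   vertex 0.8 3.4 2.9
   vertex 0.0 4.1 3.6
   vertex 4.6 0.6 1.6
  endloop
 endfacet
 facet normal 0.019 0.718 -0.696
  outer loop
   vertex 0.8 3.4 2.9
   vertex 0.0 0.9 0.3
   vertex 0.0 4.1 3.6
  endloop
 endfacet
 facet normal 0.244 0.661 -0.710
  outer loop
   vertex 0.8 3.4 2.9
   vertex 4.6 0.6 1.6
   vertex 0.0 0.9 0.3
  endloop
 endfacet
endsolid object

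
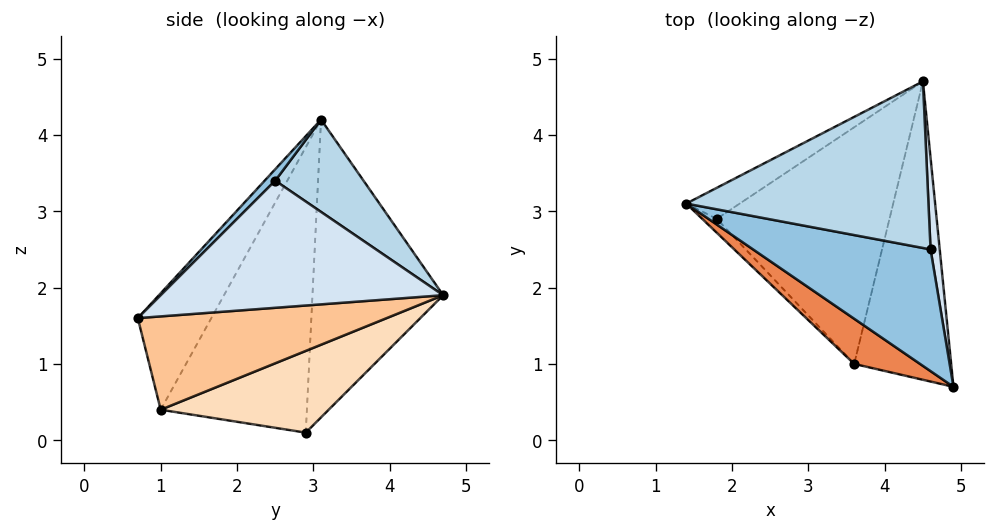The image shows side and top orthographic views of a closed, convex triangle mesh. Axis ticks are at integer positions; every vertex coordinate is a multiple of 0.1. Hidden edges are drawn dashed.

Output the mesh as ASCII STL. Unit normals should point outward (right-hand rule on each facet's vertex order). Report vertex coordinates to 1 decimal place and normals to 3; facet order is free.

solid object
 facet normal -0.509 0.856 -0.091
  outer loop
   vertex 1.8 2.9 0.1
   vertex 1.4 3.1 4.2
   vertex 4.5 4.7 1.9
  endloop
 endfacet
 facet normal 0.046 -0.703 0.710
  outer loop
   vertex 4.6 2.5 3.4
   vertex 1.4 3.1 4.2
   vertex 4.9 0.7 1.6
  endloop
 endfacet
 facet normal 0.298 0.547 0.782
  outer loop
   vertex 4.6 2.5 3.4
   vertex 4.5 4.7 1.9
   vertex 1.4 3.1 4.2
  endloop
 endfacet
 facet normal 0.993 0.094 0.072
  outer loop
   vertex 4.6 2.5 3.4
   vertex 4.9 0.7 1.6
   vertex 4.5 4.7 1.9
  endloop
 endfacet
 facet normal -0.422 -0.874 0.239
  outer loop
   vertex 3.6 1.0 0.4
   vertex 4.9 0.7 1.6
   vertex 1.4 3.1 4.2
  endloop
 endfacet
 facet normal -0.723 -0.690 -0.037
  outer loop
   vertex 3.6 1.0 0.4
   vertex 1.4 3.1 4.2
   vertex 1.8 2.9 0.1
  endloop
 endfacet
 facet normal 0.688 0.122 -0.715
  outer loop
   vertex 3.6 1.0 0.4
   vertex 4.5 4.7 1.9
   vertex 4.9 0.7 1.6
  endloop
 endfacet
 facet normal 0.414 0.254 -0.874
  outer loop
   vertex 3.6 1.0 0.4
   vertex 1.8 2.9 0.1
   vertex 4.5 4.7 1.9
  endloop
 endfacet
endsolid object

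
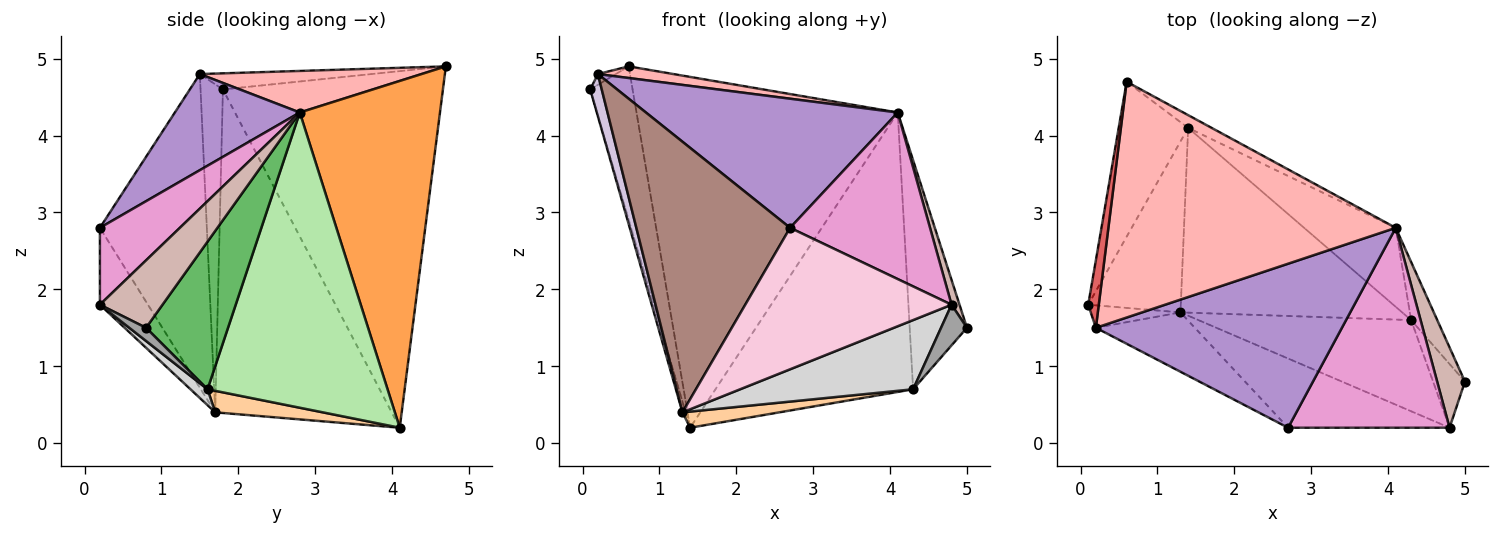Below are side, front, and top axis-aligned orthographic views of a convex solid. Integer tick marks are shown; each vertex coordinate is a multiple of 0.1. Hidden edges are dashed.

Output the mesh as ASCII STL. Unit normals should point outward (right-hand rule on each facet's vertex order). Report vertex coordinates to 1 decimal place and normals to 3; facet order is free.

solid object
 facet normal -0.964 0.186 -0.188
  outer loop
   vertex 1.4 4.1 0.2
   vertex 0.1 1.8 4.6
   vertex 0.6 4.7 4.9
  endloop
 endfacet
 facet normal -0.961 0.017 -0.275
  outer loop
   vertex 1.3 1.7 0.4
   vertex 0.1 1.8 4.6
   vertex 1.4 4.1 0.2
  endloop
 endfacet
 facet normal 0.473 0.881 -0.032
  outer loop
   vertex 4.1 2.8 4.3
   vertex 1.4 4.1 0.2
   vertex 0.6 4.7 4.9
  endloop
 endfacet
 facet normal 0.096 -0.087 -0.992
  outer loop
   vertex 4.3 1.6 0.7
   vertex 1.3 1.7 0.4
   vertex 1.4 4.1 0.2
  endloop
 endfacet
 facet normal 0.812 0.566 -0.144
  outer loop
   vertex 4.3 1.6 0.7
   vertex 4.1 2.8 4.3
   vertex 5.0 0.8 1.5
  endloop
 endfacet
 facet normal 0.659 0.724 -0.205
  outer loop
   vertex 4.3 1.6 0.7
   vertex 1.4 4.1 0.2
   vertex 4.1 2.8 4.3
  endloop
 endfacet
 facet normal -0.833 0.087 0.547
  outer loop
   vertex 0.2 1.5 4.8
   vertex 0.6 4.7 4.9
   vertex 0.1 1.8 4.6
  endloop
 endfacet
 facet normal 0.143 -0.049 0.989
  outer loop
   vertex 0.2 1.5 4.8
   vertex 4.1 2.8 4.3
   vertex 0.6 4.7 4.9
  endloop
 endfacet
 facet normal 0.293 -0.591 0.751
  outer loop
   vertex 0.2 1.5 4.8
   vertex 2.7 0.2 2.8
   vertex 4.1 2.8 4.3
  endloop
 endfacet
 facet normal -0.864 -0.445 -0.236
  outer loop
   vertex 0.2 1.5 4.8
   vertex 0.1 1.8 4.6
   vertex 1.3 1.7 0.4
  endloop
 endfacet
 facet normal -0.562 -0.808 -0.177
  outer loop
   vertex 0.2 1.5 4.8
   vertex 1.3 1.7 0.4
   vertex 2.7 0.2 2.8
  endloop
 endfacet
 facet normal 0.918 -0.117 0.379
  outer loop
   vertex 4.8 0.2 1.8
   vertex 5.0 0.8 1.5
   vertex 4.1 2.8 4.3
  endloop
 endfacet
 facet normal 0.344 -0.601 0.721
  outer loop
   vertex 4.8 0.2 1.8
   vertex 4.1 2.8 4.3
   vertex 2.7 0.2 2.8
  endloop
 endfacet
 facet normal -0.205 -0.879 -0.430
  outer loop
   vertex 4.8 0.2 1.8
   vertex 2.7 0.2 2.8
   vertex 1.3 1.7 0.4
  endloop
 endfacet
 facet normal 0.329 -0.508 -0.796
  outer loop
   vertex 4.8 0.2 1.8
   vertex 4.3 1.6 0.7
   vertex 5.0 0.8 1.5
  endloop
 endfacet
 facet normal 0.059 -0.604 -0.795
  outer loop
   vertex 4.8 0.2 1.8
   vertex 1.3 1.7 0.4
   vertex 4.3 1.6 0.7
  endloop
 endfacet
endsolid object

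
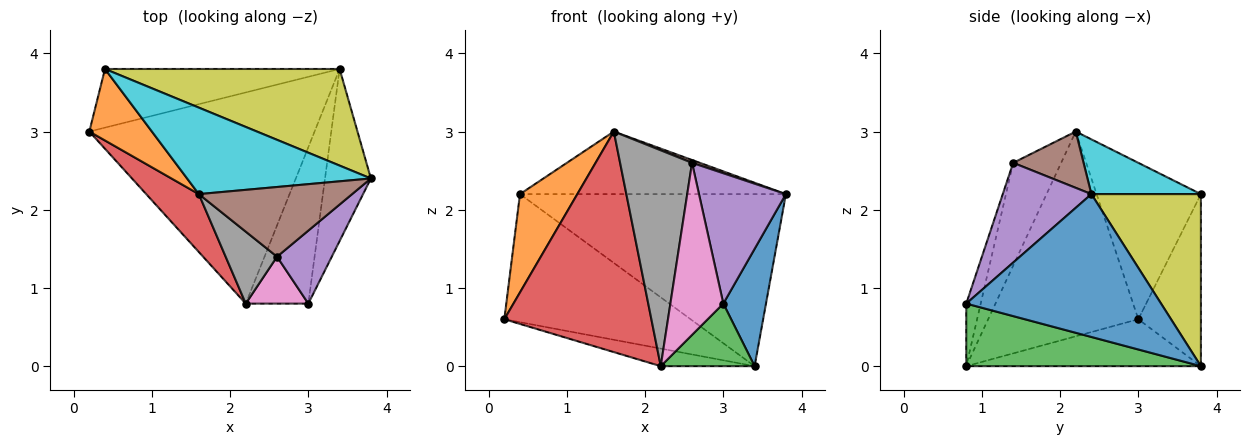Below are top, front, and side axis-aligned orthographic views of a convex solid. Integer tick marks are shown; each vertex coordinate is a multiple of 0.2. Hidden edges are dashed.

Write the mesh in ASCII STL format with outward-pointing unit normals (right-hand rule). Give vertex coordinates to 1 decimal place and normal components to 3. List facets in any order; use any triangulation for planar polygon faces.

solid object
 facet normal 0.932 -0.204 -0.299
  outer loop
   vertex 3.4 3.8 0.0
   vertex 3.8 2.4 2.2
   vertex 3.0 0.8 0.8
  endloop
 endfacet
 facet normal -0.203 0.081 -0.976
  outer loop
   vertex 2.2 0.8 0.0
   vertex 0.2 3.0 0.6
   vertex 3.4 3.8 0.0
  endloop
 endfacet
 facet normal 0.680 -0.272 -0.680
  outer loop
   vertex 2.2 0.8 0.0
   vertex 3.4 3.8 0.0
   vertex 3.0 0.8 0.8
  endloop
 endfacet
 facet normal -0.703 -0.688 0.181
  outer loop
   vertex 2.2 0.8 0.0
   vertex 1.6 2.2 3.0
   vertex 0.2 3.0 0.6
  endloop
 endfacet
 facet normal 0.665 -0.652 0.365
  outer loop
   vertex 2.6 1.4 2.6
   vertex 3.0 0.8 0.8
   vertex 3.8 2.4 2.2
  endloop
 endfacet
 facet normal 0.345 -0.038 0.938
  outer loop
   vertex 2.6 1.4 2.6
   vertex 3.8 2.4 2.2
   vertex 1.6 2.2 3.0
  endloop
 endfacet
 facet normal -0.254 -0.933 0.254
  outer loop
   vertex 2.6 1.4 2.6
   vertex 2.2 0.8 0.0
   vertex 3.0 0.8 0.8
  endloop
 endfacet
 facet normal -0.535 -0.802 0.267
  outer loop
   vertex 2.6 1.4 2.6
   vertex 1.6 2.2 3.0
   vertex 2.2 0.8 0.0
  endloop
 endfacet
 facet normal 0.338 0.821 0.461
  outer loop
   vertex 0.4 3.8 2.2
   vertex 3.8 2.4 2.2
   vertex 3.4 3.8 0.0
  endloop
 endfacet
 facet normal 0.235 0.570 0.788
  outer loop
   vertex 0.4 3.8 2.2
   vertex 1.6 2.2 3.0
   vertex 3.8 2.4 2.2
  endloop
 endfacet
 facet normal -0.292 0.870 -0.398
  outer loop
   vertex 0.4 3.8 2.2
   vertex 3.4 3.8 0.0
   vertex 0.2 3.0 0.6
  endloop
 endfacet
 facet normal -0.827 -0.455 0.331
  outer loop
   vertex 0.4 3.8 2.2
   vertex 0.2 3.0 0.6
   vertex 1.6 2.2 3.0
  endloop
 endfacet
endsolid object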